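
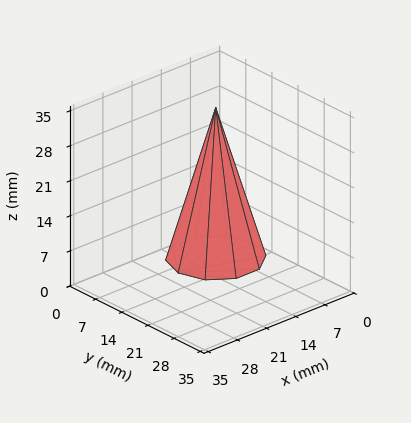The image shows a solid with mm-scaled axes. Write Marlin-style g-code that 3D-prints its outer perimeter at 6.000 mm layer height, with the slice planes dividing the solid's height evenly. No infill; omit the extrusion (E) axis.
Reading the render: the shape is a regular 10-sided pyramid, base circumscribed radius ≈ 9 mm, apex at z ≈ 30 mm (dimensions read to the nearest mm from the axis ticks). For the g-code, the solid's height is divided into equal slices at the stated Δz and each level perimeter traced with G1 moves after a G0 lift.

; perimeter-only toolpath
G21 ; units = mm
G90 ; absolute positioning
G28 ; home
; layer 1
G0 Z6.000
G0 X16.200 Y9.000
G1 X14.825 Y13.232
G1 X11.225 Y15.848
G1 X6.775 Y15.848
G1 X3.175 Y13.232
G1 X1.800 Y9.000
G1 X3.175 Y4.768
G1 X6.775 Y2.152
G1 X11.225 Y2.152
G1 X14.825 Y4.768
G1 X16.200 Y9.000
; layer 2
G0 Z12.000
G0 X14.400 Y9.000
G1 X13.369 Y12.174
G1 X10.669 Y14.136
G1 X7.331 Y14.136
G1 X4.631 Y12.174
G1 X3.600 Y9.000
G1 X4.631 Y5.826
G1 X7.331 Y3.864
G1 X10.669 Y3.864
G1 X13.369 Y5.826
G1 X14.400 Y9.000
; layer 3
G0 Z18.000
G0 X12.600 Y9.000
G1 X11.912 Y11.116
G1 X10.112 Y12.424
G1 X7.888 Y12.424
G1 X6.088 Y11.116
G1 X5.400 Y9.000
G1 X6.088 Y6.884
G1 X7.888 Y5.576
G1 X10.112 Y5.576
G1 X11.912 Y6.884
G1 X12.600 Y9.000
; layer 4
G0 Z24.000
G0 X10.800 Y9.000
G1 X10.456 Y10.058
G1 X9.556 Y10.712
G1 X8.444 Y10.712
G1 X7.544 Y10.058
G1 X7.200 Y9.000
G1 X7.544 Y7.942
G1 X8.444 Y7.288
G1 X9.556 Y7.288
G1 X10.456 Y7.942
G1 X10.800 Y9.000
M2 ; end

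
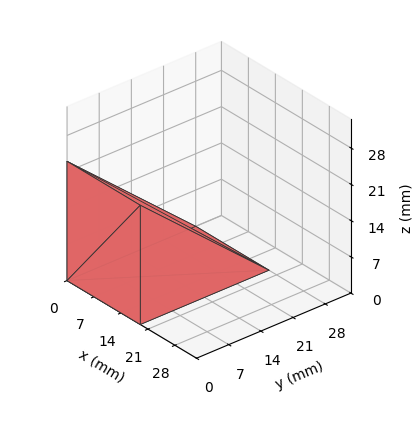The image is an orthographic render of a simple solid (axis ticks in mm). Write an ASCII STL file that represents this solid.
Reading the render: the shape is a wedge (ramp): 19 × 28 mm base, rising to 23 mm along the y=0 edge and sloping linearly to z=0 at y=28 (dimensions read to the nearest mm from the axis ticks). For the STL, each face is triangulated and given an outward normal.

solid part
  facet normal 0.0000 0.0000 -1.0000
    outer loop
      vertex 19.00 28.00 0.00
      vertex 19.00 0.00 0.00
      vertex 0.00 0.00 0.00
    endloop
  endfacet
  facet normal 0.0000 0.0000 -1.0000
    outer loop
      vertex 0.00 28.00 0.00
      vertex 19.00 28.00 0.00
      vertex 0.00 0.00 0.00
    endloop
  endfacet
  facet normal 0.0000 -1.0000 0.0000
    outer loop
      vertex 0.00 0.00 0.00
      vertex 19.00 0.00 0.00
      vertex 19.00 0.00 23.00
    endloop
  endfacet
  facet normal 0.0000 -1.0000 0.0000
    outer loop
      vertex 0.00 0.00 0.00
      vertex 19.00 0.00 23.00
      vertex 0.00 0.00 23.00
    endloop
  endfacet
  facet normal 0.0000 0.6347 0.7727
    outer loop
      vertex 0.00 0.00 23.00
      vertex 19.00 0.00 23.00
      vertex 19.00 28.00 0.00
    endloop
  endfacet
  facet normal 0.0000 0.6347 0.7727
    outer loop
      vertex 0.00 0.00 23.00
      vertex 19.00 28.00 0.00
      vertex 0.00 28.00 0.00
    endloop
  endfacet
  facet normal -1.0000 0.0000 0.0000
    outer loop
      vertex 0.00 0.00 23.00
      vertex 0.00 28.00 0.00
      vertex 0.00 0.00 0.00
    endloop
  endfacet
  facet normal 1.0000 0.0000 0.0000
    outer loop
      vertex 19.00 0.00 0.00
      vertex 19.00 28.00 0.00
      vertex 19.00 0.00 23.00
    endloop
  endfacet
endsolid part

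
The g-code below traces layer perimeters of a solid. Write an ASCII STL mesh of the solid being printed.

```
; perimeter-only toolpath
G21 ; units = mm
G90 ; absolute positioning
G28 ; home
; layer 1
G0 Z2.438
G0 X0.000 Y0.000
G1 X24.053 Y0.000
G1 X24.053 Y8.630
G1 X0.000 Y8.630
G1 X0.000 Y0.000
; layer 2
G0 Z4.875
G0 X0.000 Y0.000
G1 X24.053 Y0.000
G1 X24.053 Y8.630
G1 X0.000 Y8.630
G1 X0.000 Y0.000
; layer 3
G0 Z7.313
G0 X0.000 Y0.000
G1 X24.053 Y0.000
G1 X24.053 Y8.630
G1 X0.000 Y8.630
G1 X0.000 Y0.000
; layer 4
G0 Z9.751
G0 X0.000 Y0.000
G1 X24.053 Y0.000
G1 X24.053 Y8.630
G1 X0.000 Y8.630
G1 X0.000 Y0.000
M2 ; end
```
solid part
  facet normal 0.0000 0.0000 -1.0000
    outer loop
      vertex 24.053 8.630 0.000
      vertex 24.053 0.000 0.000
      vertex 0.000 0.000 0.000
    endloop
  endfacet
  facet normal 0.0000 0.0000 -1.0000
    outer loop
      vertex 0.000 8.630 0.000
      vertex 24.053 8.630 0.000
      vertex 0.000 0.000 0.000
    endloop
  endfacet
  facet normal 0.0000 0.0000 1.0000
    outer loop
      vertex 0.000 0.000 9.751
      vertex 24.053 0.000 9.751
      vertex 24.053 8.630 9.751
    endloop
  endfacet
  facet normal 0.0000 0.0000 1.0000
    outer loop
      vertex 0.000 0.000 9.751
      vertex 24.053 8.630 9.751
      vertex 0.000 8.630 9.751
    endloop
  endfacet
  facet normal 0.0000 -1.0000 0.0000
    outer loop
      vertex 0.000 0.000 0.000
      vertex 24.053 0.000 0.000
      vertex 24.053 0.000 9.751
    endloop
  endfacet
  facet normal 0.0000 -1.0000 0.0000
    outer loop
      vertex 0.000 0.000 0.000
      vertex 24.053 0.000 9.751
      vertex 0.000 0.000 9.751
    endloop
  endfacet
  facet normal 0.0000 1.0000 0.0000
    outer loop
      vertex 24.053 8.630 9.751
      vertex 24.053 8.630 0.000
      vertex 0.000 8.630 0.000
    endloop
  endfacet
  facet normal 0.0000 1.0000 0.0000
    outer loop
      vertex 0.000 8.630 9.751
      vertex 24.053 8.630 9.751
      vertex 0.000 8.630 0.000
    endloop
  endfacet
  facet normal -1.0000 0.0000 0.0000
    outer loop
      vertex 0.000 8.630 9.751
      vertex 0.000 8.630 0.000
      vertex 0.000 0.000 0.000
    endloop
  endfacet
  facet normal -1.0000 0.0000 0.0000
    outer loop
      vertex 0.000 0.000 9.751
      vertex 0.000 8.630 9.751
      vertex 0.000 0.000 0.000
    endloop
  endfacet
  facet normal 1.0000 0.0000 0.0000
    outer loop
      vertex 24.053 0.000 0.000
      vertex 24.053 8.630 0.000
      vertex 24.053 8.630 9.751
    endloop
  endfacet
  facet normal 1.0000 0.0000 0.0000
    outer loop
      vertex 24.053 0.000 0.000
      vertex 24.053 8.630 9.751
      vertex 24.053 0.000 9.751
    endloop
  endfacet
endsolid part

The G0 Z moves step by Δz≈2.438 mm. Every layer's G1 loop is the same polygon, so the solid is a straight extrusion of it from z=0 to z≈9.75. Closing with flat bottom and top caps and triangulating gives 12 facets — a rectangular box, roughly 24.1 × 8.63 mm footprint and 9.75 mm tall.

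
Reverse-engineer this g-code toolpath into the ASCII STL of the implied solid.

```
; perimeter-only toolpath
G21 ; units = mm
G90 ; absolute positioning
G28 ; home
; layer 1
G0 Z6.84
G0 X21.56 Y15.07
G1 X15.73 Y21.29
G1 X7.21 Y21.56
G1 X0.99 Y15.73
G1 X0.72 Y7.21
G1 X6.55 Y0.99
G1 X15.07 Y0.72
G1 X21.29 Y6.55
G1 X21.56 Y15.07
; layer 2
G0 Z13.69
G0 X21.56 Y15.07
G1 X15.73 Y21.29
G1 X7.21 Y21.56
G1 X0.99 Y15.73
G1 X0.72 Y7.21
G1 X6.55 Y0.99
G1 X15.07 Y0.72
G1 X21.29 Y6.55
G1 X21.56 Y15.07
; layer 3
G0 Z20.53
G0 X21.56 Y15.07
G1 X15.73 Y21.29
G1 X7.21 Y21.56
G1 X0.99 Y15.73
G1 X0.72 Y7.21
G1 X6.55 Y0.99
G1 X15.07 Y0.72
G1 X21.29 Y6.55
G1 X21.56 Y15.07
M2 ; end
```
solid part
  facet normal 0.0000 0.0000 -1.0000
    outer loop
      vertex 7.21 21.56 0.00
      vertex 15.73 21.29 0.00
      vertex 21.56 15.07 0.00
    endloop
  endfacet
  facet normal 0.0000 0.0000 -1.0000
    outer loop
      vertex 0.99 15.73 0.00
      vertex 7.21 21.56 0.00
      vertex 21.56 15.07 0.00
    endloop
  endfacet
  facet normal 0.0000 0.0000 -1.0000
    outer loop
      vertex 0.72 7.21 0.00
      vertex 0.99 15.73 0.00
      vertex 21.56 15.07 0.00
    endloop
  endfacet
  facet normal 0.0000 0.0000 -1.0000
    outer loop
      vertex 6.55 0.99 0.00
      vertex 0.72 7.21 0.00
      vertex 21.56 15.07 0.00
    endloop
  endfacet
  facet normal 0.0000 0.0000 -1.0000
    outer loop
      vertex 15.07 0.72 0.00
      vertex 6.55 0.99 0.00
      vertex 21.56 15.07 0.00
    endloop
  endfacet
  facet normal 0.0000 0.0000 -1.0000
    outer loop
      vertex 21.29 6.55 0.00
      vertex 15.07 0.72 0.00
      vertex 21.56 15.07 0.00
    endloop
  endfacet
  facet normal 0.0000 0.0000 1.0000
    outer loop
      vertex 21.56 15.07 20.53
      vertex 15.73 21.29 20.53
      vertex 7.21 21.56 20.53
    endloop
  endfacet
  facet normal 0.0000 0.0000 1.0000
    outer loop
      vertex 21.56 15.07 20.53
      vertex 7.21 21.56 20.53
      vertex 0.99 15.73 20.53
    endloop
  endfacet
  facet normal 0.0000 0.0000 1.0000
    outer loop
      vertex 21.56 15.07 20.53
      vertex 0.99 15.73 20.53
      vertex 0.72 7.21 20.53
    endloop
  endfacet
  facet normal 0.0000 0.0000 1.0000
    outer loop
      vertex 21.56 15.07 20.53
      vertex 0.72 7.21 20.53
      vertex 6.55 0.99 20.53
    endloop
  endfacet
  facet normal 0.0000 0.0000 1.0000
    outer loop
      vertex 21.56 15.07 20.53
      vertex 6.55 0.99 20.53
      vertex 15.07 0.72 20.53
    endloop
  endfacet
  facet normal 0.0000 0.0000 1.0000
    outer loop
      vertex 21.56 15.07 20.53
      vertex 15.07 0.72 20.53
      vertex 21.29 6.55 20.53
    endloop
  endfacet
  facet normal 0.7296 0.6839 0.0000
    outer loop
      vertex 21.56 15.07 0.00
      vertex 15.73 21.29 0.00
      vertex 15.73 21.29 20.53
    endloop
  endfacet
  facet normal 0.7296 0.6839 0.0000
    outer loop
      vertex 21.56 15.07 0.00
      vertex 15.73 21.29 20.53
      vertex 21.56 15.07 20.53
    endloop
  endfacet
  facet normal 0.0317 0.9995 0.0000
    outer loop
      vertex 15.73 21.29 0.00
      vertex 7.21 21.56 0.00
      vertex 7.21 21.56 20.53
    endloop
  endfacet
  facet normal 0.0317 0.9995 0.0000
    outer loop
      vertex 15.73 21.29 0.00
      vertex 7.21 21.56 20.53
      vertex 15.73 21.29 20.53
    endloop
  endfacet
  facet normal -0.6839 0.7296 0.0000
    outer loop
      vertex 7.21 21.56 0.00
      vertex 0.99 15.73 0.00
      vertex 0.99 15.73 20.53
    endloop
  endfacet
  facet normal -0.6839 0.7296 0.0000
    outer loop
      vertex 7.21 21.56 0.00
      vertex 0.99 15.73 20.53
      vertex 7.21 21.56 20.53
    endloop
  endfacet
  facet normal -0.9995 0.0317 0.0000
    outer loop
      vertex 0.99 15.73 0.00
      vertex 0.72 7.21 0.00
      vertex 0.72 7.21 20.53
    endloop
  endfacet
  facet normal -0.9995 0.0317 0.0000
    outer loop
      vertex 0.99 15.73 0.00
      vertex 0.72 7.21 20.53
      vertex 0.99 15.73 20.53
    endloop
  endfacet
  facet normal -0.7296 -0.6839 0.0000
    outer loop
      vertex 0.72 7.21 0.00
      vertex 6.55 0.99 0.00
      vertex 6.55 0.99 20.53
    endloop
  endfacet
  facet normal -0.7296 -0.6839 0.0000
    outer loop
      vertex 0.72 7.21 0.00
      vertex 6.55 0.99 20.53
      vertex 0.72 7.21 20.53
    endloop
  endfacet
  facet normal -0.0317 -0.9995 0.0000
    outer loop
      vertex 6.55 0.99 0.00
      vertex 15.07 0.72 0.00
      vertex 15.07 0.72 20.53
    endloop
  endfacet
  facet normal -0.0317 -0.9995 0.0000
    outer loop
      vertex 6.55 0.99 0.00
      vertex 15.07 0.72 20.53
      vertex 6.55 0.99 20.53
    endloop
  endfacet
  facet normal 0.6839 -0.7296 0.0000
    outer loop
      vertex 15.07 0.72 0.00
      vertex 21.29 6.55 0.00
      vertex 21.29 6.55 20.53
    endloop
  endfacet
  facet normal 0.6839 -0.7296 0.0000
    outer loop
      vertex 15.07 0.72 0.00
      vertex 21.29 6.55 20.53
      vertex 15.07 0.72 20.53
    endloop
  endfacet
  facet normal 0.9995 -0.0317 0.0000
    outer loop
      vertex 21.29 6.55 0.00
      vertex 21.56 15.07 0.00
      vertex 21.56 15.07 20.53
    endloop
  endfacet
  facet normal 0.9995 -0.0317 0.0000
    outer loop
      vertex 21.29 6.55 0.00
      vertex 21.56 15.07 20.53
      vertex 21.29 6.55 20.53
    endloop
  endfacet
endsolid part

The G0 Z moves step by Δz≈6.84 mm. Every layer's G1 loop is the same polygon, so the solid is a straight extrusion of it from z=0 to z≈20.5. Closing with flat bottom and top caps and triangulating gives 28 facets — a regular 8-sided prism (a cylinder approximated with 8 flat sides), circumscribed radius ≈ 11.1 mm, height ≈ 20.5 mm.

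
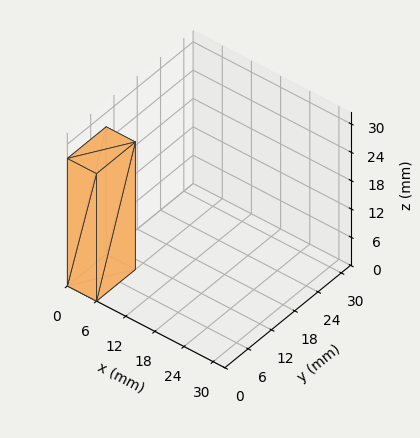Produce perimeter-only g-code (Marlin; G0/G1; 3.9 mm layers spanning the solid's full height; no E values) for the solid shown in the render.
Reading the render: the shape is a rectangular box, roughly 6 × 10 mm footprint and 27 mm tall (dimensions read to the nearest mm from the axis ticks). For the g-code, the solid's height is divided into equal slices at the stated Δz and each level perimeter traced with G1 moves after a G0 lift.

; perimeter-only toolpath
G21 ; units = mm
G90 ; absolute positioning
G28 ; home
; layer 1
G0 Z3.9
G0 X0.0 Y0.0
G1 X6.0 Y0.0
G1 X6.0 Y10.0
G1 X0.0 Y10.0
G1 X0.0 Y0.0
; layer 2
G0 Z7.7
G0 X0.0 Y0.0
G1 X6.0 Y0.0
G1 X6.0 Y10.0
G1 X0.0 Y10.0
G1 X0.0 Y0.0
; layer 3
G0 Z11.6
G0 X0.0 Y0.0
G1 X6.0 Y0.0
G1 X6.0 Y10.0
G1 X0.0 Y10.0
G1 X0.0 Y0.0
; layer 4
G0 Z15.4
G0 X0.0 Y0.0
G1 X6.0 Y0.0
G1 X6.0 Y10.0
G1 X0.0 Y10.0
G1 X0.0 Y0.0
; layer 5
G0 Z19.3
G0 X0.0 Y0.0
G1 X6.0 Y0.0
G1 X6.0 Y10.0
G1 X0.0 Y10.0
G1 X0.0 Y0.0
; layer 6
G0 Z23.1
G0 X0.0 Y0.0
G1 X6.0 Y0.0
G1 X6.0 Y10.0
G1 X0.0 Y10.0
G1 X0.0 Y0.0
; layer 7
G0 Z27.0
G0 X0.0 Y0.0
G1 X6.0 Y0.0
G1 X6.0 Y10.0
G1 X0.0 Y10.0
G1 X0.0 Y0.0
M2 ; end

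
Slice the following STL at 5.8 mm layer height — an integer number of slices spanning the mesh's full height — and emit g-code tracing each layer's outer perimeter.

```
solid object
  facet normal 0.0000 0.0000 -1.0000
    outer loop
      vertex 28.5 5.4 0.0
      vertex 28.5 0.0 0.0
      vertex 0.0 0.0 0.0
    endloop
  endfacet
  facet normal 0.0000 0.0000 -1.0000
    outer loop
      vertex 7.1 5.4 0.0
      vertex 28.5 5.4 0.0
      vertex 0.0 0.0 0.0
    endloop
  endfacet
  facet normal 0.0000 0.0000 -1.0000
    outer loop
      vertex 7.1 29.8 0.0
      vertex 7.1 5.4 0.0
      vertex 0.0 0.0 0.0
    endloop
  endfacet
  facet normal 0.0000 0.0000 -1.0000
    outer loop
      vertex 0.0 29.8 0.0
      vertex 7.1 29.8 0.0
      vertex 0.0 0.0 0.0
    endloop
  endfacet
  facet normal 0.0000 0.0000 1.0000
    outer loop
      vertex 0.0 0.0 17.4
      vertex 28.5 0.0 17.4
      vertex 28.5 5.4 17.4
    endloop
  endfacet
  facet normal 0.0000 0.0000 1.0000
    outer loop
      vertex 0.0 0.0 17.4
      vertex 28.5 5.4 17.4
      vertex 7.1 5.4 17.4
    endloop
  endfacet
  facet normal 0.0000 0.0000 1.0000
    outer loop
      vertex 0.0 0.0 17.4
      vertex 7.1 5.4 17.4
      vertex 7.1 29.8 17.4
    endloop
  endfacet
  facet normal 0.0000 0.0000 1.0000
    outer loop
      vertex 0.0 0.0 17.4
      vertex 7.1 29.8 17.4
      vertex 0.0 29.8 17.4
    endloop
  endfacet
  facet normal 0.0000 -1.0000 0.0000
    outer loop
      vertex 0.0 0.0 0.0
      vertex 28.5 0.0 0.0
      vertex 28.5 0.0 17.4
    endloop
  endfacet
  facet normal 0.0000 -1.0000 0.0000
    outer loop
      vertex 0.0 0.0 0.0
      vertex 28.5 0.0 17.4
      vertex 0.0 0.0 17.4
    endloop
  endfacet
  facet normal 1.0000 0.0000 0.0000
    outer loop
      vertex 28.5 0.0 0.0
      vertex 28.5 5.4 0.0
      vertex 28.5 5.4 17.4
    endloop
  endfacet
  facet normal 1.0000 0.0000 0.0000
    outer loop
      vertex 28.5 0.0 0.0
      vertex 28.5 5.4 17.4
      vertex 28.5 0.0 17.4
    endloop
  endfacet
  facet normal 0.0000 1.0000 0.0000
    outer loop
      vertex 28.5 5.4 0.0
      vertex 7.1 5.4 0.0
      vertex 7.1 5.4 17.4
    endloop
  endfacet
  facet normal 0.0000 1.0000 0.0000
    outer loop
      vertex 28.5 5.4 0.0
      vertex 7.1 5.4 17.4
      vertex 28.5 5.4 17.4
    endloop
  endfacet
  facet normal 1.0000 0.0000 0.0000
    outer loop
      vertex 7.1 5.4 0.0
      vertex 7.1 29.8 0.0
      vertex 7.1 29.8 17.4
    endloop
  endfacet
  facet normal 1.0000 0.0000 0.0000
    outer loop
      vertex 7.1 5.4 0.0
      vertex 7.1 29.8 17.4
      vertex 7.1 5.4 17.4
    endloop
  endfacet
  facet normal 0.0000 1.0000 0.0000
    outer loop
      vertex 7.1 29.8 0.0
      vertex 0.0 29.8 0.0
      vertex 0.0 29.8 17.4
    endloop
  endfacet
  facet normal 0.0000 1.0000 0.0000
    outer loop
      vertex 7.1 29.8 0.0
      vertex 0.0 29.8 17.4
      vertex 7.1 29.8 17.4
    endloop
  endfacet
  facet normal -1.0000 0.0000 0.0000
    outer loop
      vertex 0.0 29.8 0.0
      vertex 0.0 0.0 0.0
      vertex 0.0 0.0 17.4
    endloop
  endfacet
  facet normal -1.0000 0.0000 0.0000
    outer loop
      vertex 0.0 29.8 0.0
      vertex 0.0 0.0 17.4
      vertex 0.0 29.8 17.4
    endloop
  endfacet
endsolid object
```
; perimeter-only toolpath
G21 ; units = mm
G90 ; absolute positioning
G28 ; home
; layer 1
G0 Z5.8
G0 X0.0 Y0.0
G1 X28.5 Y0.0
G1 X28.5 Y5.4
G1 X7.1 Y5.4
G1 X7.1 Y29.8
G1 X0.0 Y29.8
G1 X0.0 Y0.0
; layer 2
G0 Z11.6
G0 X0.0 Y0.0
G1 X28.5 Y0.0
G1 X28.5 Y5.4
G1 X7.1 Y5.4
G1 X7.1 Y29.8
G1 X0.0 Y29.8
G1 X0.0 Y0.0
; layer 3
G0 Z17.4
G0 X0.0 Y0.0
G1 X28.5 Y0.0
G1 X28.5 Y5.4
G1 X7.1 Y5.4
G1 X7.1 Y29.8
G1 X0.0 Y29.8
G1 X0.0 Y0.0
M2 ; end

The solid is an L-shaped prism: outer 28.5 × 29.8 mm, arm thicknesses ≈ 5.4 mm (horizontal) and 7.1 mm (vertical), extruded 17.4 mm in z. Slicing at Δz = 5.8 mm — 3 equal slices spanning the solid's height, so layer i sits at z = i·h/3 — gives 3 non-empty perimeters. Each is a 6-segment closed polygon; G0 lifts to the layer z and rapids to the start vertex, then G1 traces the edges.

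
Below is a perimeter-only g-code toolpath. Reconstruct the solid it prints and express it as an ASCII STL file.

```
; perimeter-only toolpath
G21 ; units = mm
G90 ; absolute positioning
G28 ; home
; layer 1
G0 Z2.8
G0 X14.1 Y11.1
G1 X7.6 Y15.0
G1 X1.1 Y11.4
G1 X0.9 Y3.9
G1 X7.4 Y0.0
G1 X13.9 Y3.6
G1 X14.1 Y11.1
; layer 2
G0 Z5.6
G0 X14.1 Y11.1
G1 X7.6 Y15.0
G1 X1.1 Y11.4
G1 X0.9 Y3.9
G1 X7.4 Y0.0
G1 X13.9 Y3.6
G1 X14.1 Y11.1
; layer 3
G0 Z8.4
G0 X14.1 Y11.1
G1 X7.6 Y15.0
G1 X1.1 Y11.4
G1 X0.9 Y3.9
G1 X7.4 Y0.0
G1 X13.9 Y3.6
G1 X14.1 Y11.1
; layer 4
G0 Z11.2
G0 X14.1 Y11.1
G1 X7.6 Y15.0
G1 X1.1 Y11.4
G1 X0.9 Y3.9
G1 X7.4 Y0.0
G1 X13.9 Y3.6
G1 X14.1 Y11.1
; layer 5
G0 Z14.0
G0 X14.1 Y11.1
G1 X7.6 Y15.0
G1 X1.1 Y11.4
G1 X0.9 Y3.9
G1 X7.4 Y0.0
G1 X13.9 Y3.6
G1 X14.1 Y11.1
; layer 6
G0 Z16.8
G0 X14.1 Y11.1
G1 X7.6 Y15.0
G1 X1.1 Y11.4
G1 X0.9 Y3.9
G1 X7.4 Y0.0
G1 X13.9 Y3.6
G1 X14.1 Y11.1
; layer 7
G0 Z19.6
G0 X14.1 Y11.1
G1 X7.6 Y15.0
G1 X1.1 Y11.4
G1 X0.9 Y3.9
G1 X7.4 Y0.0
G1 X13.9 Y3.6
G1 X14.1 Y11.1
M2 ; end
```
solid part
  facet normal 0.0000 0.0000 -1.0000
    outer loop
      vertex 1.1 11.4 0.0
      vertex 7.6 15.0 0.0
      vertex 14.1 11.1 0.0
    endloop
  endfacet
  facet normal 0.0000 0.0000 -1.0000
    outer loop
      vertex 0.9 3.9 0.0
      vertex 1.1 11.4 0.0
      vertex 14.1 11.1 0.0
    endloop
  endfacet
  facet normal 0.0000 0.0000 -1.0000
    outer loop
      vertex 7.4 0.0 0.0
      vertex 0.9 3.9 0.0
      vertex 14.1 11.1 0.0
    endloop
  endfacet
  facet normal 0.0000 0.0000 -1.0000
    outer loop
      vertex 13.9 3.6 0.0
      vertex 7.4 0.0 0.0
      vertex 14.1 11.1 0.0
    endloop
  endfacet
  facet normal 0.0000 0.0000 1.0000
    outer loop
      vertex 14.1 11.1 19.6
      vertex 7.6 15.0 19.6
      vertex 1.1 11.4 19.6
    endloop
  endfacet
  facet normal 0.0000 0.0000 1.0000
    outer loop
      vertex 14.1 11.1 19.6
      vertex 1.1 11.4 19.6
      vertex 0.9 3.9 19.6
    endloop
  endfacet
  facet normal 0.0000 0.0000 1.0000
    outer loop
      vertex 14.1 11.1 19.6
      vertex 0.9 3.9 19.6
      vertex 7.4 0.0 19.6
    endloop
  endfacet
  facet normal 0.0000 0.0000 1.0000
    outer loop
      vertex 14.1 11.1 19.6
      vertex 7.4 0.0 19.6
      vertex 13.9 3.6 19.6
    endloop
  endfacet
  facet normal 0.5145 0.8575 0.0000
    outer loop
      vertex 14.1 11.1 0.0
      vertex 7.6 15.0 0.0
      vertex 7.6 15.0 19.6
    endloop
  endfacet
  facet normal 0.5145 0.8575 0.0000
    outer loop
      vertex 14.1 11.1 0.0
      vertex 7.6 15.0 19.6
      vertex 14.1 11.1 19.6
    endloop
  endfacet
  facet normal -0.4845 0.8748 0.0000
    outer loop
      vertex 7.6 15.0 0.0
      vertex 1.1 11.4 0.0
      vertex 1.1 11.4 19.6
    endloop
  endfacet
  facet normal -0.4845 0.8748 0.0000
    outer loop
      vertex 7.6 15.0 0.0
      vertex 1.1 11.4 19.6
      vertex 7.6 15.0 19.6
    endloop
  endfacet
  facet normal -0.9996 0.0267 0.0000
    outer loop
      vertex 1.1 11.4 0.0
      vertex 0.9 3.9 0.0
      vertex 0.9 3.9 19.6
    endloop
  endfacet
  facet normal -0.9996 0.0267 0.0000
    outer loop
      vertex 1.1 11.4 0.0
      vertex 0.9 3.9 19.6
      vertex 1.1 11.4 19.6
    endloop
  endfacet
  facet normal -0.5145 -0.8575 0.0000
    outer loop
      vertex 0.9 3.9 0.0
      vertex 7.4 0.0 0.0
      vertex 7.4 0.0 19.6
    endloop
  endfacet
  facet normal -0.5145 -0.8575 0.0000
    outer loop
      vertex 0.9 3.9 0.0
      vertex 7.4 0.0 19.6
      vertex 0.9 3.9 19.6
    endloop
  endfacet
  facet normal 0.4845 -0.8748 0.0000
    outer loop
      vertex 7.4 0.0 0.0
      vertex 13.9 3.6 0.0
      vertex 13.9 3.6 19.6
    endloop
  endfacet
  facet normal 0.4845 -0.8748 0.0000
    outer loop
      vertex 7.4 0.0 0.0
      vertex 13.9 3.6 19.6
      vertex 7.4 0.0 19.6
    endloop
  endfacet
  facet normal 0.9996 -0.0267 0.0000
    outer loop
      vertex 13.9 3.6 0.0
      vertex 14.1 11.1 0.0
      vertex 14.1 11.1 19.6
    endloop
  endfacet
  facet normal 0.9996 -0.0267 0.0000
    outer loop
      vertex 13.9 3.6 0.0
      vertex 14.1 11.1 19.6
      vertex 13.9 3.6 19.6
    endloop
  endfacet
endsolid part

The G0 Z moves step by Δz≈2.8 mm. Every layer's G1 loop is the same polygon, so the solid is a straight extrusion of it from z=0 to z≈19.6. Closing with flat bottom and top caps and triangulating gives 20 facets — a regular 6-sided prism (a cylinder approximated with 6 flat sides), circumscribed radius ≈ 7.5 mm, height ≈ 19.6 mm.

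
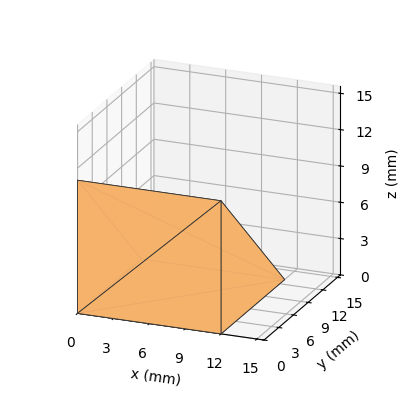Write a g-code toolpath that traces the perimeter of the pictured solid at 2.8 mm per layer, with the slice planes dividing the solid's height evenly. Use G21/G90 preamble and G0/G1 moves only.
Reading the render: the shape is a wedge (ramp): 12 × 13 mm base, rising to 11 mm along the y=0 edge and sloping linearly to z=0 at y=13 (dimensions read to the nearest mm from the axis ticks). For the g-code, the solid's height is divided into equal slices at the stated Δz and each level perimeter traced with G1 moves after a G0 lift.

; perimeter-only toolpath
G21 ; units = mm
G90 ; absolute positioning
G28 ; home
; layer 1
G0 Z2.8
G0 X0.0 Y0.0
G1 X12.0 Y0.0
G1 X12.0 Y9.8
G1 X0.0 Y9.8
G1 X0.0 Y0.0
; layer 2
G0 Z5.5
G0 X0.0 Y0.0
G1 X12.0 Y0.0
G1 X12.0 Y6.5
G1 X0.0 Y6.5
G1 X0.0 Y0.0
; layer 3
G0 Z8.2
G0 X0.0 Y0.0
G1 X12.0 Y0.0
G1 X12.0 Y3.2
G1 X0.0 Y3.2
G1 X0.0 Y0.0
M2 ; end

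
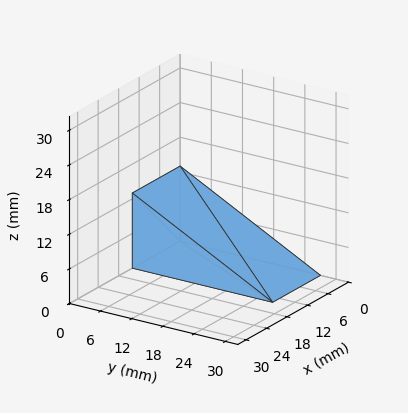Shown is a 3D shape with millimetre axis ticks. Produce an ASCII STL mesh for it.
Reading the render: the shape is a wedge (ramp): 14 × 27 mm base, rising to 13 mm along the y=0 edge and sloping linearly to z=0 at y=27 (dimensions read to the nearest mm from the axis ticks). For the STL, each face is triangulated and given an outward normal.

solid part
  facet normal 0.0000 0.0000 -1.0000
    outer loop
      vertex 14.000 27.000 0.000
      vertex 14.000 0.000 0.000
      vertex 0.000 0.000 0.000
    endloop
  endfacet
  facet normal 0.0000 0.0000 -1.0000
    outer loop
      vertex 0.000 27.000 0.000
      vertex 14.000 27.000 0.000
      vertex 0.000 0.000 0.000
    endloop
  endfacet
  facet normal 0.0000 -1.0000 0.0000
    outer loop
      vertex 0.000 0.000 0.000
      vertex 14.000 0.000 0.000
      vertex 14.000 0.000 13.000
    endloop
  endfacet
  facet normal 0.0000 -1.0000 0.0000
    outer loop
      vertex 0.000 0.000 0.000
      vertex 14.000 0.000 13.000
      vertex 0.000 0.000 13.000
    endloop
  endfacet
  facet normal 0.0000 0.4338 0.9010
    outer loop
      vertex 0.000 0.000 13.000
      vertex 14.000 0.000 13.000
      vertex 14.000 27.000 0.000
    endloop
  endfacet
  facet normal 0.0000 0.4338 0.9010
    outer loop
      vertex 0.000 0.000 13.000
      vertex 14.000 27.000 0.000
      vertex 0.000 27.000 0.000
    endloop
  endfacet
  facet normal -1.0000 0.0000 0.0000
    outer loop
      vertex 0.000 0.000 13.000
      vertex 0.000 27.000 0.000
      vertex 0.000 0.000 0.000
    endloop
  endfacet
  facet normal 1.0000 0.0000 0.0000
    outer loop
      vertex 14.000 0.000 0.000
      vertex 14.000 27.000 0.000
      vertex 14.000 0.000 13.000
    endloop
  endfacet
endsolid part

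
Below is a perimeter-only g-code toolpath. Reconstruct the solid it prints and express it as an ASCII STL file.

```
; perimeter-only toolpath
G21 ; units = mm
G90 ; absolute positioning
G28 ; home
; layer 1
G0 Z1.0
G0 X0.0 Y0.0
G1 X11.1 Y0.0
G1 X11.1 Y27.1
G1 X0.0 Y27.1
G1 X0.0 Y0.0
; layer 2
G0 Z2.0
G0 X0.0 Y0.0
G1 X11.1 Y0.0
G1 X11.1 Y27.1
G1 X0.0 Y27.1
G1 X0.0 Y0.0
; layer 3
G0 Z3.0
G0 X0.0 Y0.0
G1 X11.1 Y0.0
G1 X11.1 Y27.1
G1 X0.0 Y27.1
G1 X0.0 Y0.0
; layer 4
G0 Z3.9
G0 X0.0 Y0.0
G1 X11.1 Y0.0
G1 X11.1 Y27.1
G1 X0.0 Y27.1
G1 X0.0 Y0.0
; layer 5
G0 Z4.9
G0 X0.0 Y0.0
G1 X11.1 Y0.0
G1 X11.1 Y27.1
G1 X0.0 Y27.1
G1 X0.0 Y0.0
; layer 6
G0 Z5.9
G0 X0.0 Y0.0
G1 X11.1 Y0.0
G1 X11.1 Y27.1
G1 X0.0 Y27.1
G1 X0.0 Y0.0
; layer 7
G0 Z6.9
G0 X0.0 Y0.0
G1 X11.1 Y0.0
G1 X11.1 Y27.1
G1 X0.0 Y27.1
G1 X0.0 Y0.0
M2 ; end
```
solid part
  facet normal 0.0000 0.0000 -1.0000
    outer loop
      vertex 11.1 27.1 0.0
      vertex 11.1 0.0 0.0
      vertex 0.0 0.0 0.0
    endloop
  endfacet
  facet normal 0.0000 0.0000 -1.0000
    outer loop
      vertex 0.0 27.1 0.0
      vertex 11.1 27.1 0.0
      vertex 0.0 0.0 0.0
    endloop
  endfacet
  facet normal 0.0000 0.0000 1.0000
    outer loop
      vertex 0.0 0.0 6.9
      vertex 11.1 0.0 6.9
      vertex 11.1 27.1 6.9
    endloop
  endfacet
  facet normal 0.0000 0.0000 1.0000
    outer loop
      vertex 0.0 0.0 6.9
      vertex 11.1 27.1 6.9
      vertex 0.0 27.1 6.9
    endloop
  endfacet
  facet normal 0.0000 -1.0000 0.0000
    outer loop
      vertex 0.0 0.0 0.0
      vertex 11.1 0.0 0.0
      vertex 11.1 0.0 6.9
    endloop
  endfacet
  facet normal 0.0000 -1.0000 0.0000
    outer loop
      vertex 0.0 0.0 0.0
      vertex 11.1 0.0 6.9
      vertex 0.0 0.0 6.9
    endloop
  endfacet
  facet normal 0.0000 1.0000 0.0000
    outer loop
      vertex 11.1 27.1 6.9
      vertex 11.1 27.1 0.0
      vertex 0.0 27.1 0.0
    endloop
  endfacet
  facet normal 0.0000 1.0000 0.0000
    outer loop
      vertex 0.0 27.1 6.9
      vertex 11.1 27.1 6.9
      vertex 0.0 27.1 0.0
    endloop
  endfacet
  facet normal -1.0000 0.0000 0.0000
    outer loop
      vertex 0.0 27.1 6.9
      vertex 0.0 27.1 0.0
      vertex 0.0 0.0 0.0
    endloop
  endfacet
  facet normal -1.0000 0.0000 0.0000
    outer loop
      vertex 0.0 0.0 6.9
      vertex 0.0 27.1 6.9
      vertex 0.0 0.0 0.0
    endloop
  endfacet
  facet normal 1.0000 0.0000 0.0000
    outer loop
      vertex 11.1 0.0 0.0
      vertex 11.1 27.1 0.0
      vertex 11.1 27.1 6.9
    endloop
  endfacet
  facet normal 1.0000 0.0000 0.0000
    outer loop
      vertex 11.1 0.0 0.0
      vertex 11.1 27.1 6.9
      vertex 11.1 0.0 6.9
    endloop
  endfacet
endsolid part

The G0 Z moves step by Δz≈1.0 mm. Every layer's G1 loop is the same polygon, so the solid is a straight extrusion of it from z=0 to z≈6.9. Closing with flat bottom and top caps and triangulating gives 12 facets — a rectangular box, roughly 11.1 × 27.1 mm footprint and 6.9 mm tall.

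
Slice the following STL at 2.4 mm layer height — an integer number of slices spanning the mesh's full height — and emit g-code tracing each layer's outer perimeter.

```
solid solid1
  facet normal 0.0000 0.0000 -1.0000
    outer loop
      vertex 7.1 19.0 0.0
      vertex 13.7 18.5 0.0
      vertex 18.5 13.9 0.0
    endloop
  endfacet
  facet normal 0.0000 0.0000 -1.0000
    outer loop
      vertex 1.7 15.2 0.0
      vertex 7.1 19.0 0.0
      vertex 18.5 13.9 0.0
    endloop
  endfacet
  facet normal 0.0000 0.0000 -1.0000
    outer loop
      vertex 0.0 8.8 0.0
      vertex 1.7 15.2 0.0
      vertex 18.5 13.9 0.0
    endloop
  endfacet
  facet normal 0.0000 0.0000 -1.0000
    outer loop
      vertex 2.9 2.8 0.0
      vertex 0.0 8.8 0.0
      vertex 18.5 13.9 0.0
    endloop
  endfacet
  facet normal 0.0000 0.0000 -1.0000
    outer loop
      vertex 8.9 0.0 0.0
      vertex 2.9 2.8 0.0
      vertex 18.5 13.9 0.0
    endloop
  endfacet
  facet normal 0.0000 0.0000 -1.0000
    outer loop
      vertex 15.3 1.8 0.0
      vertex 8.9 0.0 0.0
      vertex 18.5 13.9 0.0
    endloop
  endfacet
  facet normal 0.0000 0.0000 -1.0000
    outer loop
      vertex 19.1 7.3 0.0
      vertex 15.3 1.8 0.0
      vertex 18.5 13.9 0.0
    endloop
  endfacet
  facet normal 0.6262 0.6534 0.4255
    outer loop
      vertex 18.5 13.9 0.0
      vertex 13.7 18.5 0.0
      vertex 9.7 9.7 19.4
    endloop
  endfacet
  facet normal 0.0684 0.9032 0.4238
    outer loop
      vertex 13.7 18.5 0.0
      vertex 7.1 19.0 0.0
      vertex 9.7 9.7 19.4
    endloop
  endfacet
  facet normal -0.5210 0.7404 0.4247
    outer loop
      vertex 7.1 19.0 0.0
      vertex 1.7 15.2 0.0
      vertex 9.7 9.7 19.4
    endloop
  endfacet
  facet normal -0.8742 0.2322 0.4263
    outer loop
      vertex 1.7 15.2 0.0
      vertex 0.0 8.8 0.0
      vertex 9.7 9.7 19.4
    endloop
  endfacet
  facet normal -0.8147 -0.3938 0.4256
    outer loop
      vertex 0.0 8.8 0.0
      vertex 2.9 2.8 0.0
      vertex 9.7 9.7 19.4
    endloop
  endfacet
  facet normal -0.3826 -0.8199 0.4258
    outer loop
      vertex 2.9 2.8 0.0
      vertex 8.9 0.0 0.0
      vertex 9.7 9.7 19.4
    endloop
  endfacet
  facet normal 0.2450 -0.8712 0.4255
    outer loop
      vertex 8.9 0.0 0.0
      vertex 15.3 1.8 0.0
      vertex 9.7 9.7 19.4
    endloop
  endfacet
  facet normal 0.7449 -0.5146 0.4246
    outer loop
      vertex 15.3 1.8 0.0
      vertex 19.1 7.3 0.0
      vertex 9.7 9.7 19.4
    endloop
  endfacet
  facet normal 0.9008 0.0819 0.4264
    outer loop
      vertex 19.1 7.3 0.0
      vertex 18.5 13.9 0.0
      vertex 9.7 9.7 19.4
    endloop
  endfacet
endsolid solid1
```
; perimeter-only toolpath
G21 ; units = mm
G90 ; absolute positioning
G28 ; home
; layer 1
G0 Z2.4
G0 X17.4 Y13.4
G1 X13.2 Y17.4
G1 X7.4 Y17.8
G1 X2.7 Y14.5
G1 X1.2 Y8.9
G1 X3.8 Y3.7
G1 X9.0 Y1.2
G1 X14.6 Y2.8
G1 X17.9 Y7.6
G1 X17.4 Y13.4
; layer 2
G0 Z4.8
G0 X16.3 Y12.9
G1 X12.7 Y16.3
G1 X7.7 Y16.7
G1 X3.7 Y13.8
G1 X2.4 Y9.0
G1 X4.6 Y4.5
G1 X9.1 Y2.4
G1 X13.9 Y3.8
G1 X16.8 Y7.9
G1 X16.3 Y12.9
; layer 3
G0 Z7.3
G0 X15.2 Y12.3
G1 X12.2 Y15.2
G1 X8.1 Y15.5
G1 X4.7 Y13.1
G1 X3.6 Y9.1
G1 X5.4 Y5.4
G1 X9.2 Y3.6
G1 X13.2 Y4.8
G1 X15.6 Y8.2
G1 X15.2 Y12.3
; layer 4
G0 Z9.7
G0 X14.1 Y11.8
G1 X11.7 Y14.1
G1 X8.4 Y14.3
G1 X5.7 Y12.4
G1 X4.8 Y9.2
G1 X6.3 Y6.2
G1 X9.3 Y4.8
G1 X12.5 Y5.8
G1 X14.4 Y8.5
G1 X14.1 Y11.8
; layer 5
G0 Z12.1
G0 X13.0 Y11.3
G1 X11.2 Y13.0
G1 X8.7 Y13.2
G1 X6.7 Y11.8
G1 X6.1 Y9.4
G1 X7.2 Y7.1
G1 X9.4 Y6.1
G1 X11.8 Y6.7
G1 X13.2 Y8.8
G1 X13.0 Y11.3
; layer 6
G0 Z14.5
G0 X11.9 Y10.8
G1 X10.7 Y11.9
G1 X9.0 Y12.0
G1 X7.7 Y11.1
G1 X7.3 Y9.5
G1 X8.0 Y8.0
G1 X9.5 Y7.3
G1 X11.1 Y7.7
G1 X12.1 Y9.1
G1 X11.9 Y10.8
; layer 7
G0 Z17.0
G0 X10.8 Y10.2
G1 X10.2 Y10.8
G1 X9.4 Y10.9
G1 X8.7 Y10.4
G1 X8.5 Y9.6
G1 X8.8 Y8.8
G1 X9.6 Y8.5
G1 X10.4 Y8.7
G1 X10.9 Y9.4
G1 X10.8 Y10.2
M2 ; end

The solid is a regular 9-sided pyramid, base circumscribed radius ≈ 9.7 mm, apex at z ≈ 19.4 mm. Slicing at Δz = 2.4 mm — 8 equal slices spanning the solid's height, so layer i sits at z = i·h/8 — gives 7 non-empty perimeters. Each is a 9-segment closed polygon; G0 lifts to the layer z and rapids to the start vertex, then G1 traces the edges. The cross-section shrinks linearly with z (the slice at the apex is degenerate and omitted).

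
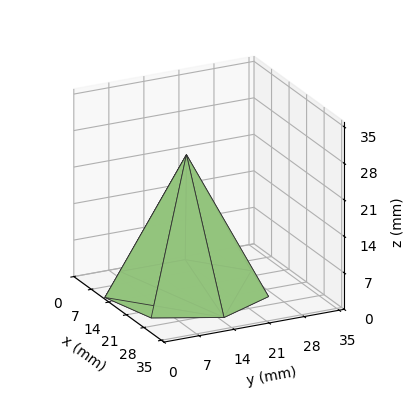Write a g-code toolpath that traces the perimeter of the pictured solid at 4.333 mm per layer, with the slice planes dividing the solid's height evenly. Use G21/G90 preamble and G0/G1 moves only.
Reading the render: the shape is a regular 7-sided pyramid, base circumscribed radius ≈ 15 mm, apex at z ≈ 26 mm (dimensions read to the nearest mm from the axis ticks). For the g-code, the solid's height is divided into equal slices at the stated Δz and each level perimeter traced with G1 moves after a G0 lift.

; perimeter-only toolpath
G21 ; units = mm
G90 ; absolute positioning
G28 ; home
; layer 1
G0 Z4.333
G0 X27.500 Y15.000
G1 X22.793 Y24.773
G1 X12.218 Y27.187
G1 X3.737 Y20.423
G1 X3.737 Y9.577
G1 X12.218 Y2.813
G1 X22.793 Y5.227
G1 X27.500 Y15.000
; layer 2
G0 Z8.667
G0 X25.000 Y15.000
G1 X21.235 Y22.818
G1 X12.775 Y24.749
G1 X5.990 Y19.339
G1 X5.990 Y10.661
G1 X12.775 Y5.251
G1 X21.235 Y7.182
G1 X25.000 Y15.000
; layer 3
G0 Z13.000
G0 X22.500 Y15.000
G1 X19.676 Y20.864
G1 X13.331 Y22.312
G1 X8.242 Y18.254
G1 X8.242 Y11.746
G1 X13.331 Y7.688
G1 X19.676 Y9.136
G1 X22.500 Y15.000
; layer 4
G0 Z17.333
G0 X20.000 Y15.000
G1 X18.117 Y18.909
G1 X13.887 Y19.875
G1 X10.495 Y17.169
G1 X10.495 Y12.831
G1 X13.887 Y10.125
G1 X18.117 Y11.091
G1 X20.000 Y15.000
; layer 5
G0 Z21.667
G0 X17.500 Y15.000
G1 X16.559 Y16.954
G1 X14.444 Y17.437
G1 X12.747 Y16.085
G1 X12.747 Y13.915
G1 X14.444 Y12.563
G1 X16.559 Y13.045
G1 X17.500 Y15.000
M2 ; end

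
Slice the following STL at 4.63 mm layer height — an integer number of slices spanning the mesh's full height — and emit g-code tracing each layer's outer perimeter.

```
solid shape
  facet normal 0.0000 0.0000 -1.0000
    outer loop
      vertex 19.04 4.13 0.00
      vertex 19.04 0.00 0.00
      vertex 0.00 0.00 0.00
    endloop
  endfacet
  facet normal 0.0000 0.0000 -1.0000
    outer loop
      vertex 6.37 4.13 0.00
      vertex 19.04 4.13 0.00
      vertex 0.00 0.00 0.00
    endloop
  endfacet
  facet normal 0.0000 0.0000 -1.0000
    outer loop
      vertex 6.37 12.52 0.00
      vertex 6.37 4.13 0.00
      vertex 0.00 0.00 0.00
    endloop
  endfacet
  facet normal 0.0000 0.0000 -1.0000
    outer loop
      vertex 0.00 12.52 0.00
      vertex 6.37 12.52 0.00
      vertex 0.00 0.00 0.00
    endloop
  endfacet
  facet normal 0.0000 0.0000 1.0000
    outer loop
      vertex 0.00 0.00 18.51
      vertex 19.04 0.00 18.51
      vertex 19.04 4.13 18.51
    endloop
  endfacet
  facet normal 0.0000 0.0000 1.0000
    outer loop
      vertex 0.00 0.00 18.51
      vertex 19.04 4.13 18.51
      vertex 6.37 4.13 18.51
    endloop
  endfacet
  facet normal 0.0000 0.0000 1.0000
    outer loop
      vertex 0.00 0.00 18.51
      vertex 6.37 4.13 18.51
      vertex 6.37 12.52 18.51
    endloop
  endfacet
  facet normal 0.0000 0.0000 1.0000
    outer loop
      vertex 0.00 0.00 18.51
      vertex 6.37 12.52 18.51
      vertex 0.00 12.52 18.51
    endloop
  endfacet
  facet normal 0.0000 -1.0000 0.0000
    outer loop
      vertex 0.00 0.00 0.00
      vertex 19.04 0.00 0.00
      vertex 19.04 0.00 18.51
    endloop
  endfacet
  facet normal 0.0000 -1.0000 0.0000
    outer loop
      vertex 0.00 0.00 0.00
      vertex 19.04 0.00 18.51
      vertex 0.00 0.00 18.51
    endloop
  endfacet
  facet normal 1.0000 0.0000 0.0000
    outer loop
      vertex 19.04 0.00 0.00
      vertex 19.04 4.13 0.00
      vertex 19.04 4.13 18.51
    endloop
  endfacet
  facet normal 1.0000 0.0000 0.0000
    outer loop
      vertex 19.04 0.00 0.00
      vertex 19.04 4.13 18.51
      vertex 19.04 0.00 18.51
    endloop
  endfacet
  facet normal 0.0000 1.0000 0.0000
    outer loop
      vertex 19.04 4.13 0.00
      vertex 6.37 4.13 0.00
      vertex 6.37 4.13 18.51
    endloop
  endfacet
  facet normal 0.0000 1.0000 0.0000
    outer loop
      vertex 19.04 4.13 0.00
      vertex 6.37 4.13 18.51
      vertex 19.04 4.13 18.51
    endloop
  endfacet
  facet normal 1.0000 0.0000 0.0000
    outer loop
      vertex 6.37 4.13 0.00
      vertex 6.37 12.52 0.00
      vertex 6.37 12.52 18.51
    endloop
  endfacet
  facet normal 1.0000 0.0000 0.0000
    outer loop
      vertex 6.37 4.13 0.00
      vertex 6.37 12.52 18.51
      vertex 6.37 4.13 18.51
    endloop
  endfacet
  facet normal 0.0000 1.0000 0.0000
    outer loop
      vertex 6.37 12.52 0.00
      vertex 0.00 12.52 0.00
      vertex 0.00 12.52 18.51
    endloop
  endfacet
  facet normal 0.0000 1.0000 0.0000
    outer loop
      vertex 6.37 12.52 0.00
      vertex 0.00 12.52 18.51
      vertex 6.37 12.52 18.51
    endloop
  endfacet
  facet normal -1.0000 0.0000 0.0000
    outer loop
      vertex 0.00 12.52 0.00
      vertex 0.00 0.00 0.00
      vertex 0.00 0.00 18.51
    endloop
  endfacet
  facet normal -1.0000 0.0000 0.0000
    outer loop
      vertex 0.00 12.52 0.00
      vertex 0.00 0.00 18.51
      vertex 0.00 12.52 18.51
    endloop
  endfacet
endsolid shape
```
; perimeter-only toolpath
G21 ; units = mm
G90 ; absolute positioning
G28 ; home
; layer 1
G0 Z4.63
G0 X0.00 Y0.00
G1 X19.04 Y0.00
G1 X19.04 Y4.13
G1 X6.37 Y4.13
G1 X6.37 Y12.52
G1 X0.00 Y12.52
G1 X0.00 Y0.00
; layer 2
G0 Z9.26
G0 X0.00 Y0.00
G1 X19.04 Y0.00
G1 X19.04 Y4.13
G1 X6.37 Y4.13
G1 X6.37 Y12.52
G1 X0.00 Y12.52
G1 X0.00 Y0.00
; layer 3
G0 Z13.88
G0 X0.00 Y0.00
G1 X19.04 Y0.00
G1 X19.04 Y4.13
G1 X6.37 Y4.13
G1 X6.37 Y12.52
G1 X0.00 Y12.52
G1 X0.00 Y0.00
; layer 4
G0 Z18.51
G0 X0.00 Y0.00
G1 X19.04 Y0.00
G1 X19.04 Y4.13
G1 X6.37 Y4.13
G1 X6.37 Y12.52
G1 X0.00 Y12.52
G1 X0.00 Y0.00
M2 ; end

The solid is an L-shaped prism: outer 19 × 12.5 mm, arm thicknesses ≈ 4.13 mm (horizontal) and 6.37 mm (vertical), extruded 18.5 mm in z. Slicing at Δz = 4.63 mm — 4 equal slices spanning the solid's height, so layer i sits at z = i·h/4 — gives 4 non-empty perimeters. Each is a 6-segment closed polygon; G0 lifts to the layer z and rapids to the start vertex, then G1 traces the edges.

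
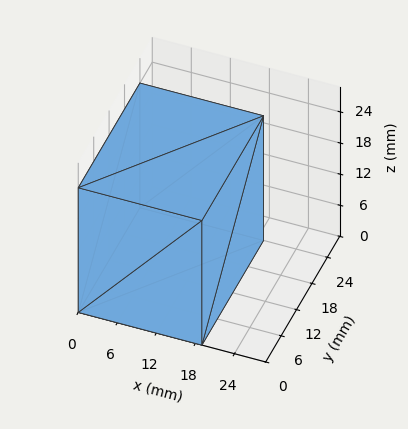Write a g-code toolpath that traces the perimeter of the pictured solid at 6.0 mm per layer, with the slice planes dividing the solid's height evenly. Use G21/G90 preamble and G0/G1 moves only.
Reading the render: the shape is a rectangular box, roughly 19 × 24 mm footprint and 24 mm tall (dimensions read to the nearest mm from the axis ticks). For the g-code, the solid's height is divided into equal slices at the stated Δz and each level perimeter traced with G1 moves after a G0 lift.

; perimeter-only toolpath
G21 ; units = mm
G90 ; absolute positioning
G28 ; home
; layer 1
G0 Z6.0
G0 X0.0 Y0.0
G1 X19.0 Y0.0
G1 X19.0 Y24.0
G1 X0.0 Y24.0
G1 X0.0 Y0.0
; layer 2
G0 Z12.0
G0 X0.0 Y0.0
G1 X19.0 Y0.0
G1 X19.0 Y24.0
G1 X0.0 Y24.0
G1 X0.0 Y0.0
; layer 3
G0 Z18.0
G0 X0.0 Y0.0
G1 X19.0 Y0.0
G1 X19.0 Y24.0
G1 X0.0 Y24.0
G1 X0.0 Y0.0
; layer 4
G0 Z24.0
G0 X0.0 Y0.0
G1 X19.0 Y0.0
G1 X19.0 Y24.0
G1 X0.0 Y24.0
G1 X0.0 Y0.0
M2 ; end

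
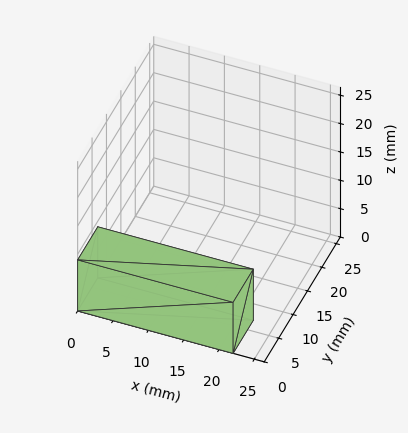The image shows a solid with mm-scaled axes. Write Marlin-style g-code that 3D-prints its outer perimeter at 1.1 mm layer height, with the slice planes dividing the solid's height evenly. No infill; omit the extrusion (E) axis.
Reading the render: the shape is a rectangular box, roughly 22 × 7 mm footprint and 9 mm tall (dimensions read to the nearest mm from the axis ticks). For the g-code, the solid's height is divided into equal slices at the stated Δz and each level perimeter traced with G1 moves after a G0 lift.

; perimeter-only toolpath
G21 ; units = mm
G90 ; absolute positioning
G28 ; home
; layer 1
G0 Z1.1
G0 X0.0 Y0.0
G1 X22.0 Y0.0
G1 X22.0 Y7.0
G1 X0.0 Y7.0
G1 X0.0 Y0.0
; layer 2
G0 Z2.2
G0 X0.0 Y0.0
G1 X22.0 Y0.0
G1 X22.0 Y7.0
G1 X0.0 Y7.0
G1 X0.0 Y0.0
; layer 3
G0 Z3.4
G0 X0.0 Y0.0
G1 X22.0 Y0.0
G1 X22.0 Y7.0
G1 X0.0 Y7.0
G1 X0.0 Y0.0
; layer 4
G0 Z4.5
G0 X0.0 Y0.0
G1 X22.0 Y0.0
G1 X22.0 Y7.0
G1 X0.0 Y7.0
G1 X0.0 Y0.0
; layer 5
G0 Z5.6
G0 X0.0 Y0.0
G1 X22.0 Y0.0
G1 X22.0 Y7.0
G1 X0.0 Y7.0
G1 X0.0 Y0.0
; layer 6
G0 Z6.8
G0 X0.0 Y0.0
G1 X22.0 Y0.0
G1 X22.0 Y7.0
G1 X0.0 Y7.0
G1 X0.0 Y0.0
; layer 7
G0 Z7.9
G0 X0.0 Y0.0
G1 X22.0 Y0.0
G1 X22.0 Y7.0
G1 X0.0 Y7.0
G1 X0.0 Y0.0
; layer 8
G0 Z9.0
G0 X0.0 Y0.0
G1 X22.0 Y0.0
G1 X22.0 Y7.0
G1 X0.0 Y7.0
G1 X0.0 Y0.0
M2 ; end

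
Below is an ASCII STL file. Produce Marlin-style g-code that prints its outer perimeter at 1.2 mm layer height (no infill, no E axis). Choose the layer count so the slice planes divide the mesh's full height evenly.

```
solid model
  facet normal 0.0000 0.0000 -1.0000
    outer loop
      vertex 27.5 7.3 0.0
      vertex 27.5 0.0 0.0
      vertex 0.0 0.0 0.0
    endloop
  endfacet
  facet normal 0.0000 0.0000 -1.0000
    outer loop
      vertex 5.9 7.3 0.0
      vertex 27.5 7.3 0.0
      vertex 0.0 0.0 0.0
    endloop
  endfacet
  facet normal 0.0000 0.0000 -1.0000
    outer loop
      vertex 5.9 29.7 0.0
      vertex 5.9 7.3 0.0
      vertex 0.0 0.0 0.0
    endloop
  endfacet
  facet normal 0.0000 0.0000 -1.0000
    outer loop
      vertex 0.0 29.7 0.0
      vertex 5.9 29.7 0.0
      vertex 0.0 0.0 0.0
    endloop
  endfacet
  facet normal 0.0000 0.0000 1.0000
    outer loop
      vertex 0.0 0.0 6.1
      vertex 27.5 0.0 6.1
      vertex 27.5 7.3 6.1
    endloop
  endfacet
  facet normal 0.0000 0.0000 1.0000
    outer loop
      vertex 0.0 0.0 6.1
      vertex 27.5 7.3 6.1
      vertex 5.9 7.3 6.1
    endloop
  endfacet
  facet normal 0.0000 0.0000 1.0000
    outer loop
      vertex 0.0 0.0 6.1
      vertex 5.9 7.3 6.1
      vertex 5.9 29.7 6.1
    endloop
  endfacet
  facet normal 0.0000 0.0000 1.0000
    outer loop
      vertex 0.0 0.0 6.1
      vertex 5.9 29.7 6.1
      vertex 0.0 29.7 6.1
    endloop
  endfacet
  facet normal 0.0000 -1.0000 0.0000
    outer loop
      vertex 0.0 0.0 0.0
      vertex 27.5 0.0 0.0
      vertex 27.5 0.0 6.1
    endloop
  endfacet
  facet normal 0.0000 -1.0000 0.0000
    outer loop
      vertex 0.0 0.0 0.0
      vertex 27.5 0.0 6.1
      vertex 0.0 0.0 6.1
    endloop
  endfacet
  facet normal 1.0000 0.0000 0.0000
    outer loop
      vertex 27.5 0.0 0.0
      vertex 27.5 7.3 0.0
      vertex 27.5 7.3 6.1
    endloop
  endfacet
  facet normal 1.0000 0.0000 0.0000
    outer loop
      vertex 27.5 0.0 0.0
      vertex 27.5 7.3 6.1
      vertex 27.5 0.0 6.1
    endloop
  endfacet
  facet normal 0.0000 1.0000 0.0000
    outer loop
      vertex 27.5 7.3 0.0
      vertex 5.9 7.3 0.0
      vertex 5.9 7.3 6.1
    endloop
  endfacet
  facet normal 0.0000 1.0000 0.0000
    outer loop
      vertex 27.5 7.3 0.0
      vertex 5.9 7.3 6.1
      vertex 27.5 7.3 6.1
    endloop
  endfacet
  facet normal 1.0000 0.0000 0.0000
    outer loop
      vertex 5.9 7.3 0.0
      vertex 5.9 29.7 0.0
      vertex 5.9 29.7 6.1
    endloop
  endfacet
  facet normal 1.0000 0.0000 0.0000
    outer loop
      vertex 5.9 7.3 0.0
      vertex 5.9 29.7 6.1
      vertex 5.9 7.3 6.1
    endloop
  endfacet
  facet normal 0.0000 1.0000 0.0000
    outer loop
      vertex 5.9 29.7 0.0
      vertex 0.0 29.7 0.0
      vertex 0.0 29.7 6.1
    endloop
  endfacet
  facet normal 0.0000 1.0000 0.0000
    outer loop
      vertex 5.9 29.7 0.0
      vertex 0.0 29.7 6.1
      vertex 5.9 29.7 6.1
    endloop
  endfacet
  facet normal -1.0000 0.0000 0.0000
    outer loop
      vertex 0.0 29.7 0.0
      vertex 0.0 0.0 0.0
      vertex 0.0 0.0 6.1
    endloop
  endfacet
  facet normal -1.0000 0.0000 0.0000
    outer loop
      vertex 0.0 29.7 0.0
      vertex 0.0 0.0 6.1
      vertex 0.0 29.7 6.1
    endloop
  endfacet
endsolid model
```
; perimeter-only toolpath
G21 ; units = mm
G90 ; absolute positioning
G28 ; home
; layer 1
G0 Z1.2
G0 X0.0 Y0.0
G1 X27.5 Y0.0
G1 X27.5 Y7.3
G1 X5.9 Y7.3
G1 X5.9 Y29.7
G1 X0.0 Y29.7
G1 X0.0 Y0.0
; layer 2
G0 Z2.4
G0 X0.0 Y0.0
G1 X27.5 Y0.0
G1 X27.5 Y7.3
G1 X5.9 Y7.3
G1 X5.9 Y29.7
G1 X0.0 Y29.7
G1 X0.0 Y0.0
; layer 3
G0 Z3.7
G0 X0.0 Y0.0
G1 X27.5 Y0.0
G1 X27.5 Y7.3
G1 X5.9 Y7.3
G1 X5.9 Y29.7
G1 X0.0 Y29.7
G1 X0.0 Y0.0
; layer 4
G0 Z4.9
G0 X0.0 Y0.0
G1 X27.5 Y0.0
G1 X27.5 Y7.3
G1 X5.9 Y7.3
G1 X5.9 Y29.7
G1 X0.0 Y29.7
G1 X0.0 Y0.0
; layer 5
G0 Z6.1
G0 X0.0 Y0.0
G1 X27.5 Y0.0
G1 X27.5 Y7.3
G1 X5.9 Y7.3
G1 X5.9 Y29.7
G1 X0.0 Y29.7
G1 X0.0 Y0.0
M2 ; end

The solid is an L-shaped prism: outer 27.5 × 29.7 mm, arm thicknesses ≈ 7.3 mm (horizontal) and 5.9 mm (vertical), extruded 6.1 mm in z. Slicing at Δz = 1.2 mm — 5 equal slices spanning the solid's height, so layer i sits at z = i·h/5 — gives 5 non-empty perimeters. Each is a 6-segment closed polygon; G0 lifts to the layer z and rapids to the start vertex, then G1 traces the edges.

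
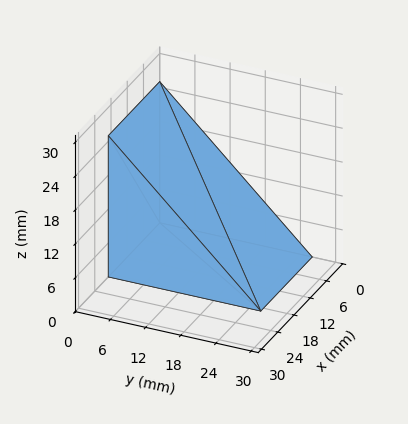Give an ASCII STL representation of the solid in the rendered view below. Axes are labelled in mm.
Reading the render: the shape is a wedge (ramp): 19 × 26 mm base, rising to 25 mm along the y=0 edge and sloping linearly to z=0 at y=26 (dimensions read to the nearest mm from the axis ticks). For the STL, each face is triangulated and given an outward normal.

solid part
  facet normal 0.0000 0.0000 -1.0000
    outer loop
      vertex 19.0 26.0 0.0
      vertex 19.0 0.0 0.0
      vertex 0.0 0.0 0.0
    endloop
  endfacet
  facet normal 0.0000 0.0000 -1.0000
    outer loop
      vertex 0.0 26.0 0.0
      vertex 19.0 26.0 0.0
      vertex 0.0 0.0 0.0
    endloop
  endfacet
  facet normal 0.0000 -1.0000 0.0000
    outer loop
      vertex 0.0 0.0 0.0
      vertex 19.0 0.0 0.0
      vertex 19.0 0.0 25.0
    endloop
  endfacet
  facet normal 0.0000 -1.0000 0.0000
    outer loop
      vertex 0.0 0.0 0.0
      vertex 19.0 0.0 25.0
      vertex 0.0 0.0 25.0
    endloop
  endfacet
  facet normal 0.0000 0.6931 0.7208
    outer loop
      vertex 0.0 0.0 25.0
      vertex 19.0 0.0 25.0
      vertex 19.0 26.0 0.0
    endloop
  endfacet
  facet normal 0.0000 0.6931 0.7208
    outer loop
      vertex 0.0 0.0 25.0
      vertex 19.0 26.0 0.0
      vertex 0.0 26.0 0.0
    endloop
  endfacet
  facet normal -1.0000 0.0000 0.0000
    outer loop
      vertex 0.0 0.0 25.0
      vertex 0.0 26.0 0.0
      vertex 0.0 0.0 0.0
    endloop
  endfacet
  facet normal 1.0000 0.0000 0.0000
    outer loop
      vertex 19.0 0.0 0.0
      vertex 19.0 26.0 0.0
      vertex 19.0 0.0 25.0
    endloop
  endfacet
endsolid part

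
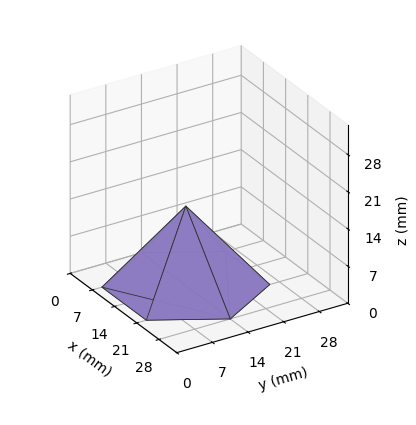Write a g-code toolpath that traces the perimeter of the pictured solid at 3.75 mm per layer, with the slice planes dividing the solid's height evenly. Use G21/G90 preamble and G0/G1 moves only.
Reading the render: the shape is a regular 6-sided pyramid, base circumscribed radius ≈ 14 mm, apex at z ≈ 15 mm (dimensions read to the nearest mm from the axis ticks). For the g-code, the solid's height is divided into equal slices at the stated Δz and each level perimeter traced with G1 moves after a G0 lift.

; perimeter-only toolpath
G21 ; units = mm
G90 ; absolute positioning
G28 ; home
; layer 1
G0 Z3.75
G0 X24.50 Y14.00
G1 X19.25 Y23.09
G1 X8.75 Y23.09
G1 X3.50 Y14.00
G1 X8.75 Y4.91
G1 X19.25 Y4.91
G1 X24.50 Y14.00
; layer 2
G0 Z7.50
G0 X21.00 Y14.00
G1 X17.50 Y20.06
G1 X10.50 Y20.06
G1 X7.00 Y14.00
G1 X10.50 Y7.94
G1 X17.50 Y7.94
G1 X21.00 Y14.00
; layer 3
G0 Z11.25
G0 X17.50 Y14.00
G1 X15.75 Y17.03
G1 X12.25 Y17.03
G1 X10.50 Y14.00
G1 X12.25 Y10.97
G1 X15.75 Y10.97
G1 X17.50 Y14.00
M2 ; end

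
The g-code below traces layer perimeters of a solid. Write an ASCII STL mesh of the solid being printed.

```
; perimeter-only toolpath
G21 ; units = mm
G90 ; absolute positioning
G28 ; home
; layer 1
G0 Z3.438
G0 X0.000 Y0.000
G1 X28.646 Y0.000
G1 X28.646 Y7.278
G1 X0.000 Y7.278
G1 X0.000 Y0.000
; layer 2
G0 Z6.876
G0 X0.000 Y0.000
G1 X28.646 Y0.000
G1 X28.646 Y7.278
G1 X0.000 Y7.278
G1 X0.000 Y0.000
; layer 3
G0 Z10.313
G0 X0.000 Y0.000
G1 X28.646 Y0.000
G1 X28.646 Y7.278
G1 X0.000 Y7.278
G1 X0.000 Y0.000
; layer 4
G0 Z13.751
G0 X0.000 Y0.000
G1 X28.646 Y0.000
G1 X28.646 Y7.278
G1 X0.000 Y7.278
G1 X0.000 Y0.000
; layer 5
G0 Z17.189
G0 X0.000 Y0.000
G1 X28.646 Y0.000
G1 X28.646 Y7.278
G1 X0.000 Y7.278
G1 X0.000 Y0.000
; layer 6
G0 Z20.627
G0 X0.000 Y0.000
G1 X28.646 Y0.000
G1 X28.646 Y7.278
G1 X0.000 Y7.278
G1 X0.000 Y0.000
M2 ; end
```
solid part
  facet normal 0.0000 0.0000 -1.0000
    outer loop
      vertex 28.646 7.278 0.000
      vertex 28.646 0.000 0.000
      vertex 0.000 0.000 0.000
    endloop
  endfacet
  facet normal 0.0000 0.0000 -1.0000
    outer loop
      vertex 0.000 7.278 0.000
      vertex 28.646 7.278 0.000
      vertex 0.000 0.000 0.000
    endloop
  endfacet
  facet normal 0.0000 0.0000 1.0000
    outer loop
      vertex 0.000 0.000 20.627
      vertex 28.646 0.000 20.627
      vertex 28.646 7.278 20.627
    endloop
  endfacet
  facet normal 0.0000 0.0000 1.0000
    outer loop
      vertex 0.000 0.000 20.627
      vertex 28.646 7.278 20.627
      vertex 0.000 7.278 20.627
    endloop
  endfacet
  facet normal 0.0000 -1.0000 0.0000
    outer loop
      vertex 0.000 0.000 0.000
      vertex 28.646 0.000 0.000
      vertex 28.646 0.000 20.627
    endloop
  endfacet
  facet normal 0.0000 -1.0000 0.0000
    outer loop
      vertex 0.000 0.000 0.000
      vertex 28.646 0.000 20.627
      vertex 0.000 0.000 20.627
    endloop
  endfacet
  facet normal 0.0000 1.0000 0.0000
    outer loop
      vertex 28.646 7.278 20.627
      vertex 28.646 7.278 0.000
      vertex 0.000 7.278 0.000
    endloop
  endfacet
  facet normal 0.0000 1.0000 0.0000
    outer loop
      vertex 0.000 7.278 20.627
      vertex 28.646 7.278 20.627
      vertex 0.000 7.278 0.000
    endloop
  endfacet
  facet normal -1.0000 0.0000 0.0000
    outer loop
      vertex 0.000 7.278 20.627
      vertex 0.000 7.278 0.000
      vertex 0.000 0.000 0.000
    endloop
  endfacet
  facet normal -1.0000 0.0000 0.0000
    outer loop
      vertex 0.000 0.000 20.627
      vertex 0.000 7.278 20.627
      vertex 0.000 0.000 0.000
    endloop
  endfacet
  facet normal 1.0000 0.0000 0.0000
    outer loop
      vertex 28.646 0.000 0.000
      vertex 28.646 7.278 0.000
      vertex 28.646 7.278 20.627
    endloop
  endfacet
  facet normal 1.0000 0.0000 0.0000
    outer loop
      vertex 28.646 0.000 0.000
      vertex 28.646 7.278 20.627
      vertex 28.646 0.000 20.627
    endloop
  endfacet
endsolid part

The G0 Z moves step by Δz≈3.438 mm. Every layer's G1 loop is the same polygon, so the solid is a straight extrusion of it from z=0 to z≈20.6. Closing with flat bottom and top caps and triangulating gives 12 facets — a rectangular box, roughly 28.6 × 7.28 mm footprint and 20.6 mm tall.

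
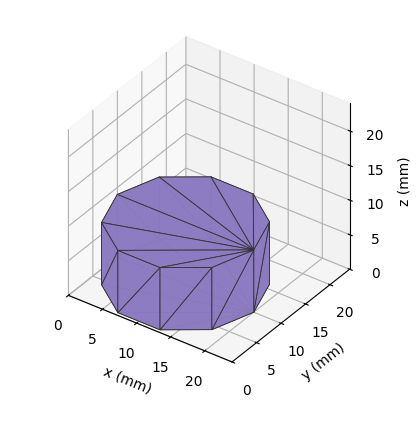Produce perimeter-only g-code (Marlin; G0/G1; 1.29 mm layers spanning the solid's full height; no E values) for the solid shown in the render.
Reading the render: the shape is a regular 10-sided prism (a cylinder approximated with 10 flat sides), circumscribed radius ≈ 10 mm, height ≈ 9 mm (dimensions read to the nearest mm from the axis ticks). For the g-code, the solid's height is divided into equal slices at the stated Δz and each level perimeter traced with G1 moves after a G0 lift.

; perimeter-only toolpath
G21 ; units = mm
G90 ; absolute positioning
G28 ; home
; layer 1
G0 Z1.29
G0 X20.00 Y10.00
G1 X18.09 Y15.88
G1 X13.09 Y19.51
G1 X6.91 Y19.51
G1 X1.91 Y15.88
G1 X0.00 Y10.00
G1 X1.91 Y4.12
G1 X6.91 Y0.49
G1 X13.09 Y0.49
G1 X18.09 Y4.12
G1 X20.00 Y10.00
; layer 2
G0 Z2.57
G0 X20.00 Y10.00
G1 X18.09 Y15.88
G1 X13.09 Y19.51
G1 X6.91 Y19.51
G1 X1.91 Y15.88
G1 X0.00 Y10.00
G1 X1.91 Y4.12
G1 X6.91 Y0.49
G1 X13.09 Y0.49
G1 X18.09 Y4.12
G1 X20.00 Y10.00
; layer 3
G0 Z3.86
G0 X20.00 Y10.00
G1 X18.09 Y15.88
G1 X13.09 Y19.51
G1 X6.91 Y19.51
G1 X1.91 Y15.88
G1 X0.00 Y10.00
G1 X1.91 Y4.12
G1 X6.91 Y0.49
G1 X13.09 Y0.49
G1 X18.09 Y4.12
G1 X20.00 Y10.00
; layer 4
G0 Z5.14
G0 X20.00 Y10.00
G1 X18.09 Y15.88
G1 X13.09 Y19.51
G1 X6.91 Y19.51
G1 X1.91 Y15.88
G1 X0.00 Y10.00
G1 X1.91 Y4.12
G1 X6.91 Y0.49
G1 X13.09 Y0.49
G1 X18.09 Y4.12
G1 X20.00 Y10.00
; layer 5
G0 Z6.43
G0 X20.00 Y10.00
G1 X18.09 Y15.88
G1 X13.09 Y19.51
G1 X6.91 Y19.51
G1 X1.91 Y15.88
G1 X0.00 Y10.00
G1 X1.91 Y4.12
G1 X6.91 Y0.49
G1 X13.09 Y0.49
G1 X18.09 Y4.12
G1 X20.00 Y10.00
; layer 6
G0 Z7.71
G0 X20.00 Y10.00
G1 X18.09 Y15.88
G1 X13.09 Y19.51
G1 X6.91 Y19.51
G1 X1.91 Y15.88
G1 X0.00 Y10.00
G1 X1.91 Y4.12
G1 X6.91 Y0.49
G1 X13.09 Y0.49
G1 X18.09 Y4.12
G1 X20.00 Y10.00
; layer 7
G0 Z9.00
G0 X20.00 Y10.00
G1 X18.09 Y15.88
G1 X13.09 Y19.51
G1 X6.91 Y19.51
G1 X1.91 Y15.88
G1 X0.00 Y10.00
G1 X1.91 Y4.12
G1 X6.91 Y0.49
G1 X13.09 Y0.49
G1 X18.09 Y4.12
G1 X20.00 Y10.00
M2 ; end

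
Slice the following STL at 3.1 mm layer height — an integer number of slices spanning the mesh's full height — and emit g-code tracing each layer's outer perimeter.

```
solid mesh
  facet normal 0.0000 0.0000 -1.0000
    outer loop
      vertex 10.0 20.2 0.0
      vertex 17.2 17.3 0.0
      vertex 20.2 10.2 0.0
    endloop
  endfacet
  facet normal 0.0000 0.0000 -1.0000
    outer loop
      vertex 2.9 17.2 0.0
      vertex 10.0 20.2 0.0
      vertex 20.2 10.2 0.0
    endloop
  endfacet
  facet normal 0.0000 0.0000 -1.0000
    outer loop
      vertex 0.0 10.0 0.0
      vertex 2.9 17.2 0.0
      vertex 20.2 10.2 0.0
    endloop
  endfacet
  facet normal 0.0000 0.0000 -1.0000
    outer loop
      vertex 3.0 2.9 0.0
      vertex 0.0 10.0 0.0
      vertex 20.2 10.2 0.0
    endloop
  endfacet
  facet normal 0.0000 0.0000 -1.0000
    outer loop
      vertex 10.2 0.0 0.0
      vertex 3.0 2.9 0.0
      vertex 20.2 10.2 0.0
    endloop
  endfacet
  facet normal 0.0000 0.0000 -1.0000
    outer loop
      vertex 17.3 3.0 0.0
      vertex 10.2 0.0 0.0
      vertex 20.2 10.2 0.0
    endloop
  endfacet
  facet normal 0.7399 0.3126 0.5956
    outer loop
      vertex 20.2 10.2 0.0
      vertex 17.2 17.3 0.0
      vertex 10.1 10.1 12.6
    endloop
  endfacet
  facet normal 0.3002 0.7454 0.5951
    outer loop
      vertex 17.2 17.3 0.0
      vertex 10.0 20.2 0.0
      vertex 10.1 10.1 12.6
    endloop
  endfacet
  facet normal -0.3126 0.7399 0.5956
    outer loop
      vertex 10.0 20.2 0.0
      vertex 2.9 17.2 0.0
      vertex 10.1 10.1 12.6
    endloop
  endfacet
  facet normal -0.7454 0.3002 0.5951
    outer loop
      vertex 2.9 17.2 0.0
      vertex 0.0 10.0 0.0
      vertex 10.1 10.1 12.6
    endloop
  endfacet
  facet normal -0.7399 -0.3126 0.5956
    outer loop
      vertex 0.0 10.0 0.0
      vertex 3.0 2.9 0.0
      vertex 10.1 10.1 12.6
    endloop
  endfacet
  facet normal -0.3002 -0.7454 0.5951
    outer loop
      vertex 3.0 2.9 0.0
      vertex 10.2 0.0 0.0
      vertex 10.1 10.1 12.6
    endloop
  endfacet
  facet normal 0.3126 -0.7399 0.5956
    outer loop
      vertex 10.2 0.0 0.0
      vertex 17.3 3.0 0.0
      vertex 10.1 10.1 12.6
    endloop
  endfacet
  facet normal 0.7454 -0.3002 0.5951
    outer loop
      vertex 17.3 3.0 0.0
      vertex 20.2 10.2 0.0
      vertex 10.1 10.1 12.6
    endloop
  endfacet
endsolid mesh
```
; perimeter-only toolpath
G21 ; units = mm
G90 ; absolute positioning
G28 ; home
; layer 1
G0 Z3.1
G0 X17.7 Y10.2
G1 X15.4 Y15.5
G1 X10.0 Y17.7
G1 X4.7 Y15.4
G1 X2.5 Y10.0
G1 X4.8 Y4.7
G1 X10.2 Y2.5
G1 X15.5 Y4.8
G1 X17.7 Y10.2
; layer 2
G0 Z6.3
G0 X15.1 Y10.1
G1 X13.6 Y13.7
G1 X10.1 Y15.1
G1 X6.5 Y13.6
G1 X5.0 Y10.1
G1 X6.5 Y6.5
G1 X10.1 Y5.0
G1 X13.7 Y6.5
G1 X15.1 Y10.1
; layer 3
G0 Z9.4
G0 X12.6 Y10.1
G1 X11.9 Y11.9
G1 X10.1 Y12.6
G1 X8.3 Y11.9
G1 X7.6 Y10.1
G1 X8.3 Y8.3
G1 X10.1 Y7.6
G1 X11.9 Y8.3
G1 X12.6 Y10.1
M2 ; end

The solid is a regular 8-sided pyramid, base circumscribed radius ≈ 10.1 mm, apex at z ≈ 12.6 mm. Slicing at Δz = 3.1 mm — 4 equal slices spanning the solid's height, so layer i sits at z = i·h/4 — gives 3 non-empty perimeters. Each is a 8-segment closed polygon; G0 lifts to the layer z and rapids to the start vertex, then G1 traces the edges. The cross-section shrinks linearly with z (the slice at the apex is degenerate and omitted).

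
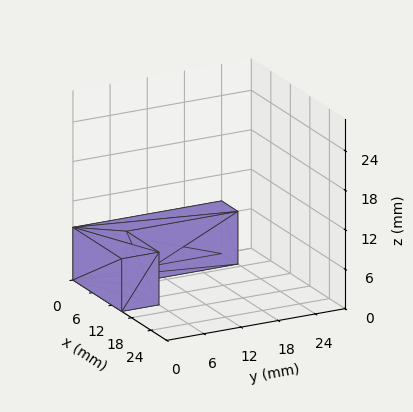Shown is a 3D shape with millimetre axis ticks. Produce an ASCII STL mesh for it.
Reading the render: the shape is an L-shaped prism: outer 15 × 24 mm, arm thicknesses ≈ 6 mm (horizontal) and 5 mm (vertical), extruded 8 mm in z (dimensions read to the nearest mm from the axis ticks). For the STL, each face is triangulated and given an outward normal.

solid part
  facet normal 0.0000 0.0000 -1.0000
    outer loop
      vertex 15.000 6.000 0.000
      vertex 15.000 0.000 0.000
      vertex 0.000 0.000 0.000
    endloop
  endfacet
  facet normal 0.0000 0.0000 -1.0000
    outer loop
      vertex 5.000 6.000 0.000
      vertex 15.000 6.000 0.000
      vertex 0.000 0.000 0.000
    endloop
  endfacet
  facet normal 0.0000 0.0000 -1.0000
    outer loop
      vertex 5.000 24.000 0.000
      vertex 5.000 6.000 0.000
      vertex 0.000 0.000 0.000
    endloop
  endfacet
  facet normal 0.0000 0.0000 -1.0000
    outer loop
      vertex 0.000 24.000 0.000
      vertex 5.000 24.000 0.000
      vertex 0.000 0.000 0.000
    endloop
  endfacet
  facet normal 0.0000 0.0000 1.0000
    outer loop
      vertex 0.000 0.000 8.000
      vertex 15.000 0.000 8.000
      vertex 15.000 6.000 8.000
    endloop
  endfacet
  facet normal 0.0000 0.0000 1.0000
    outer loop
      vertex 0.000 0.000 8.000
      vertex 15.000 6.000 8.000
      vertex 5.000 6.000 8.000
    endloop
  endfacet
  facet normal 0.0000 0.0000 1.0000
    outer loop
      vertex 0.000 0.000 8.000
      vertex 5.000 6.000 8.000
      vertex 5.000 24.000 8.000
    endloop
  endfacet
  facet normal 0.0000 0.0000 1.0000
    outer loop
      vertex 0.000 0.000 8.000
      vertex 5.000 24.000 8.000
      vertex 0.000 24.000 8.000
    endloop
  endfacet
  facet normal 0.0000 -1.0000 0.0000
    outer loop
      vertex 0.000 0.000 0.000
      vertex 15.000 0.000 0.000
      vertex 15.000 0.000 8.000
    endloop
  endfacet
  facet normal 0.0000 -1.0000 0.0000
    outer loop
      vertex 0.000 0.000 0.000
      vertex 15.000 0.000 8.000
      vertex 0.000 0.000 8.000
    endloop
  endfacet
  facet normal 1.0000 0.0000 0.0000
    outer loop
      vertex 15.000 0.000 0.000
      vertex 15.000 6.000 0.000
      vertex 15.000 6.000 8.000
    endloop
  endfacet
  facet normal 1.0000 0.0000 0.0000
    outer loop
      vertex 15.000 0.000 0.000
      vertex 15.000 6.000 8.000
      vertex 15.000 0.000 8.000
    endloop
  endfacet
  facet normal 0.0000 1.0000 0.0000
    outer loop
      vertex 15.000 6.000 0.000
      vertex 5.000 6.000 0.000
      vertex 5.000 6.000 8.000
    endloop
  endfacet
  facet normal 0.0000 1.0000 0.0000
    outer loop
      vertex 15.000 6.000 0.000
      vertex 5.000 6.000 8.000
      vertex 15.000 6.000 8.000
    endloop
  endfacet
  facet normal 1.0000 0.0000 0.0000
    outer loop
      vertex 5.000 6.000 0.000
      vertex 5.000 24.000 0.000
      vertex 5.000 24.000 8.000
    endloop
  endfacet
  facet normal 1.0000 0.0000 0.0000
    outer loop
      vertex 5.000 6.000 0.000
      vertex 5.000 24.000 8.000
      vertex 5.000 6.000 8.000
    endloop
  endfacet
  facet normal 0.0000 1.0000 0.0000
    outer loop
      vertex 5.000 24.000 0.000
      vertex 0.000 24.000 0.000
      vertex 0.000 24.000 8.000
    endloop
  endfacet
  facet normal 0.0000 1.0000 0.0000
    outer loop
      vertex 5.000 24.000 0.000
      vertex 0.000 24.000 8.000
      vertex 5.000 24.000 8.000
    endloop
  endfacet
  facet normal -1.0000 0.0000 0.0000
    outer loop
      vertex 0.000 24.000 0.000
      vertex 0.000 0.000 0.000
      vertex 0.000 0.000 8.000
    endloop
  endfacet
  facet normal -1.0000 0.0000 0.0000
    outer loop
      vertex 0.000 24.000 0.000
      vertex 0.000 0.000 8.000
      vertex 0.000 24.000 8.000
    endloop
  endfacet
endsolid part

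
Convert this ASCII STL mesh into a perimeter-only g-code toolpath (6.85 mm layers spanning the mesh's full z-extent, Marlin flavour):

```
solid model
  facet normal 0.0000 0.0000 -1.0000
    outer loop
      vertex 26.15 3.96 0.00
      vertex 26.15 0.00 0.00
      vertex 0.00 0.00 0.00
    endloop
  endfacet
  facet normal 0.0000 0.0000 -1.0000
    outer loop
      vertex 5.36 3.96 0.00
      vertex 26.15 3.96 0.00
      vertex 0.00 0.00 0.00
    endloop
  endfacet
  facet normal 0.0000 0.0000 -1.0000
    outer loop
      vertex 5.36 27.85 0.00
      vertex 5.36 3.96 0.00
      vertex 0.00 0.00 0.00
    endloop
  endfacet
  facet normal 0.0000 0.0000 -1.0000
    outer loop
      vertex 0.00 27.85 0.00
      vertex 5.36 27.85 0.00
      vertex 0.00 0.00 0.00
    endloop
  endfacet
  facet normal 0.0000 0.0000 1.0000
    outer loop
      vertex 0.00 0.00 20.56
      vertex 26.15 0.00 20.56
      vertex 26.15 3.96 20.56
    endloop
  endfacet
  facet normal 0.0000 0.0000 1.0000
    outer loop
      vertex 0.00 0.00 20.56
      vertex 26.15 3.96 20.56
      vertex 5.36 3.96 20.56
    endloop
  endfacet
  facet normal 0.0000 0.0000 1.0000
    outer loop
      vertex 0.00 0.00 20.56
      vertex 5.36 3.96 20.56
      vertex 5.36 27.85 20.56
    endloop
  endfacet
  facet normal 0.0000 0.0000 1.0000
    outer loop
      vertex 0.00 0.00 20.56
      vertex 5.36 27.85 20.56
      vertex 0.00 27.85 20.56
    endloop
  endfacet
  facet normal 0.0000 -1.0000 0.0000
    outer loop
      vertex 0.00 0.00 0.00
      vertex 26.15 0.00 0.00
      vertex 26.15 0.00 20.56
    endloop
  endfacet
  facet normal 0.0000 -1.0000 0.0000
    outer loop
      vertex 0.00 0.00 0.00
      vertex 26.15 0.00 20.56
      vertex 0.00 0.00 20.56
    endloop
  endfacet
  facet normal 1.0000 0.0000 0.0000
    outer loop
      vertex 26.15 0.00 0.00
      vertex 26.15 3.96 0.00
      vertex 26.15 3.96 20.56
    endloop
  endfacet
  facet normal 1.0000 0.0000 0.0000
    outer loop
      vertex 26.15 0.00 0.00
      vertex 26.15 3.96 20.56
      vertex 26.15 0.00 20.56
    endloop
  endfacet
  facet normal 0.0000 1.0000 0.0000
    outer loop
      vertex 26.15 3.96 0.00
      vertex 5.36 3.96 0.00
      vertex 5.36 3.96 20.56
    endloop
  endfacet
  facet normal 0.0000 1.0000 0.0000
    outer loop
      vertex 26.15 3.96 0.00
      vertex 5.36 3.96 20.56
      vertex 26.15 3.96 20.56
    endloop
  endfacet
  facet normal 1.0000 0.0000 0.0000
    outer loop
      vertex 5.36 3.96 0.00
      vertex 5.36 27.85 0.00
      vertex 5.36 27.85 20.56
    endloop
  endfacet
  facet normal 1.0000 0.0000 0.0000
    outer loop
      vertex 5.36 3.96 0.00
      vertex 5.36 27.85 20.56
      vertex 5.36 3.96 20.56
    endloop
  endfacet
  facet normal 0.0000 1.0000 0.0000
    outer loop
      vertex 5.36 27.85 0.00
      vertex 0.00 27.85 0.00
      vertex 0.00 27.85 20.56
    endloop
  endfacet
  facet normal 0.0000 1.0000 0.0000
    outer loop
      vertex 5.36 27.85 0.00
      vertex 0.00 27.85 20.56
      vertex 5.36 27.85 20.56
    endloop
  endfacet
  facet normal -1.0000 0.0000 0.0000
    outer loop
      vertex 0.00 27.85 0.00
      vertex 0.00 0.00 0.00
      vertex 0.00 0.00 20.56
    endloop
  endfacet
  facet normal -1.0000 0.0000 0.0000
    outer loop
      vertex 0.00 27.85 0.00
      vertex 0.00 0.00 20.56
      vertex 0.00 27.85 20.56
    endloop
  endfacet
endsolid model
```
; perimeter-only toolpath
G21 ; units = mm
G90 ; absolute positioning
G28 ; home
; layer 1
G0 Z6.85
G0 X0.00 Y0.00
G1 X26.15 Y0.00
G1 X26.15 Y3.96
G1 X5.36 Y3.96
G1 X5.36 Y27.85
G1 X0.00 Y27.85
G1 X0.00 Y0.00
; layer 2
G0 Z13.71
G0 X0.00 Y0.00
G1 X26.15 Y0.00
G1 X26.15 Y3.96
G1 X5.36 Y3.96
G1 X5.36 Y27.85
G1 X0.00 Y27.85
G1 X0.00 Y0.00
; layer 3
G0 Z20.56
G0 X0.00 Y0.00
G1 X26.15 Y0.00
G1 X26.15 Y3.96
G1 X5.36 Y3.96
G1 X5.36 Y27.85
G1 X0.00 Y27.85
G1 X0.00 Y0.00
M2 ; end

The solid is an L-shaped prism: outer 26.1 × 27.9 mm, arm thicknesses ≈ 3.96 mm (horizontal) and 5.36 mm (vertical), extruded 20.6 mm in z. Slicing at Δz = 6.85 mm — 3 equal slices spanning the solid's height, so layer i sits at z = i·h/3 — gives 3 non-empty perimeters. Each is a 6-segment closed polygon; G0 lifts to the layer z and rapids to the start vertex, then G1 traces the edges.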